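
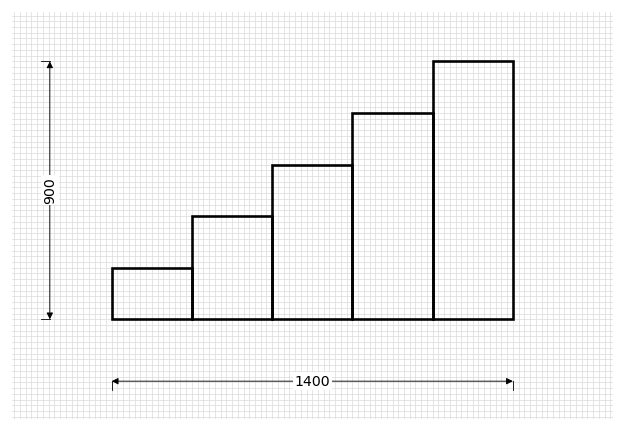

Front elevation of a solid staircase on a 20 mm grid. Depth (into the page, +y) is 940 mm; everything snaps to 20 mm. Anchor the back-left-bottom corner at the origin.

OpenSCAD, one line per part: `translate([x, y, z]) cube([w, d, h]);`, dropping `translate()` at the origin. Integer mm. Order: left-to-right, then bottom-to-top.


cube([280, 940, 180]);
translate([280, 0, 0]) cube([280, 940, 360]);
translate([560, 0, 0]) cube([280, 940, 540]);
translate([840, 0, 0]) cube([280, 940, 720]);
translate([1120, 0, 0]) cube([280, 940, 900]);


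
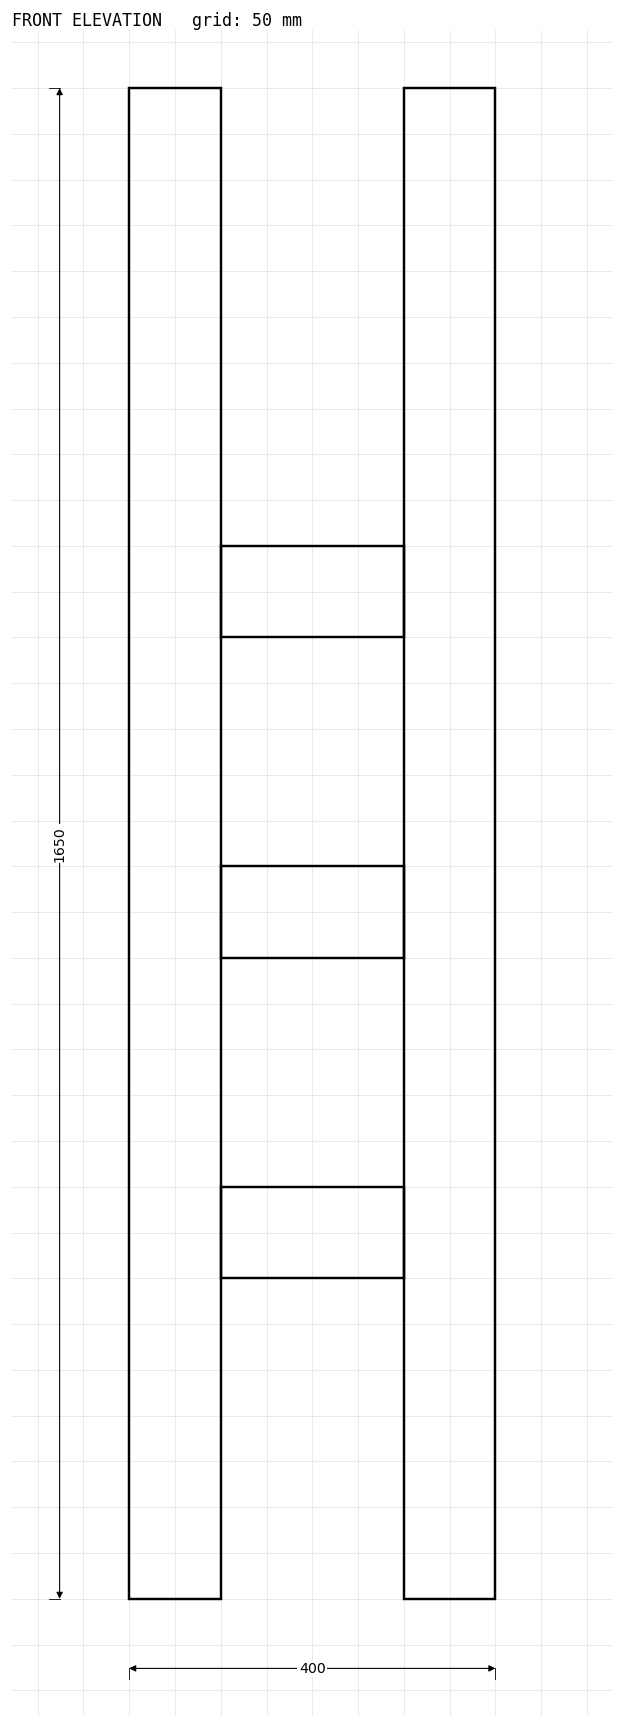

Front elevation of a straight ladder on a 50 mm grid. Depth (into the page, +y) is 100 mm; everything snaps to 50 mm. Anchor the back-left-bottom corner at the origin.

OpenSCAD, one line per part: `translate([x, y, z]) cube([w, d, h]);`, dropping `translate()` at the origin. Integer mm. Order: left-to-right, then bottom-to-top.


cube([100, 100, 1650]);
translate([100, 0, 350]) cube([200, 100, 100]);
translate([100, 0, 700]) cube([200, 100, 100]);
translate([100, 0, 1050]) cube([200, 100, 100]);
translate([300, 0, 0]) cube([100, 100, 1650]);


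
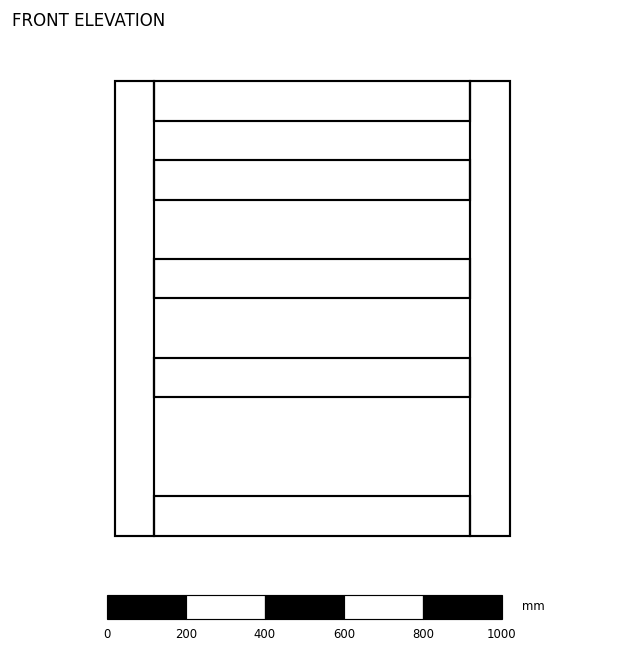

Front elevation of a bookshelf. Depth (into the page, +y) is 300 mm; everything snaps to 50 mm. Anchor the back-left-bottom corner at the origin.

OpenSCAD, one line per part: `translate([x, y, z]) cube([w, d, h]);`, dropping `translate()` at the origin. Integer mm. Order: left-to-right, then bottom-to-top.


cube([100, 300, 1150]);
translate([100, 0, 0]) cube([800, 300, 100]);
translate([100, 0, 350]) cube([800, 300, 100]);
translate([100, 0, 600]) cube([800, 300, 100]);
translate([100, 0, 850]) cube([800, 300, 100]);
translate([100, 0, 1050]) cube([800, 300, 100]);
translate([900, 0, 0]) cube([100, 300, 1150]);


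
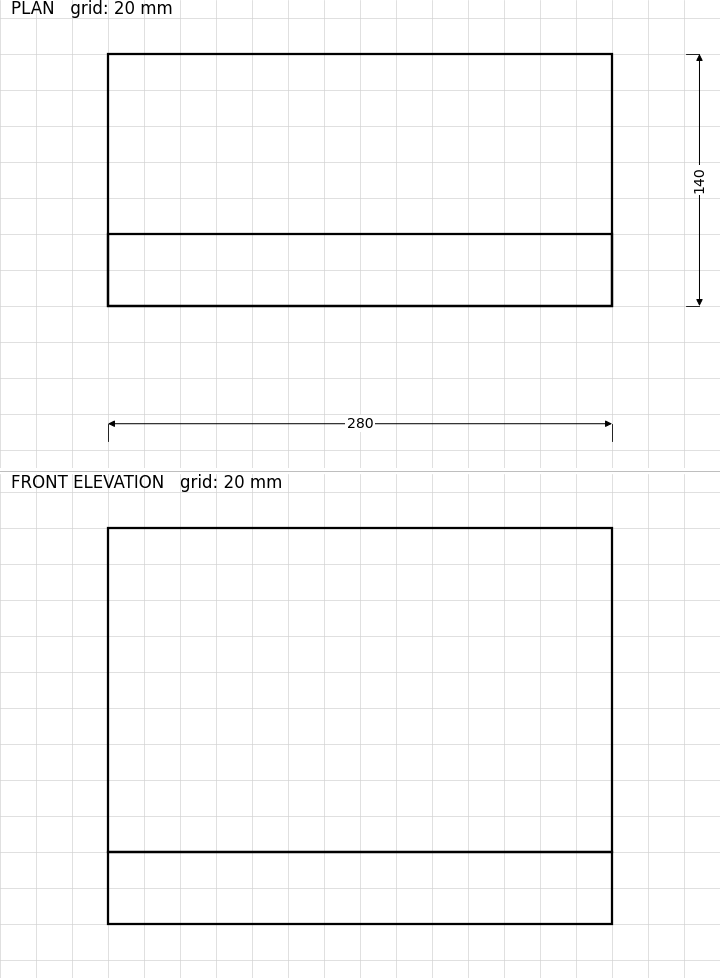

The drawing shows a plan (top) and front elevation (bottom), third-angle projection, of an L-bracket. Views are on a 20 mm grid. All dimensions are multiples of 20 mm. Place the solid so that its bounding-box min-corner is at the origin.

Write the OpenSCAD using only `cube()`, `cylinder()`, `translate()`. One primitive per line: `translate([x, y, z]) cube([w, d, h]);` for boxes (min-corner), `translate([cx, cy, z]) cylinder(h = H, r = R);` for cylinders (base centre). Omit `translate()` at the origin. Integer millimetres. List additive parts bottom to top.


cube([280, 140, 40]);
translate([0, 0, 40]) cube([280, 40, 180]);


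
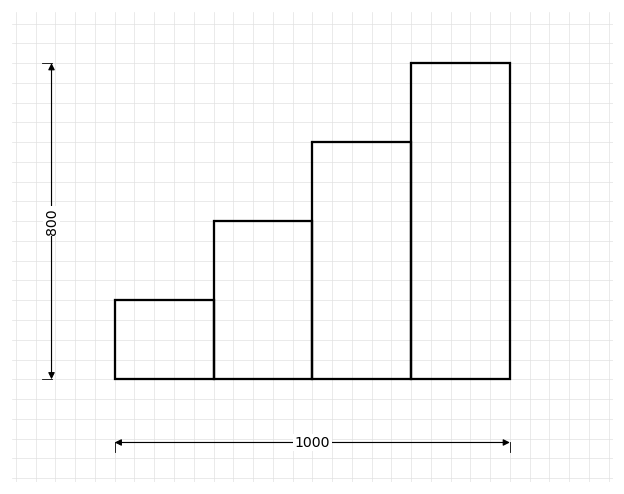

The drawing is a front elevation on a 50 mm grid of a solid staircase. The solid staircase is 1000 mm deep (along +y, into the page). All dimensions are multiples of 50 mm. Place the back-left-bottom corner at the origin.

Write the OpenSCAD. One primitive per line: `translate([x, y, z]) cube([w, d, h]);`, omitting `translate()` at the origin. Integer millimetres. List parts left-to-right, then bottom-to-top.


cube([250, 1000, 200]);
translate([250, 0, 0]) cube([250, 1000, 400]);
translate([500, 0, 0]) cube([250, 1000, 600]);
translate([750, 0, 0]) cube([250, 1000, 800]);


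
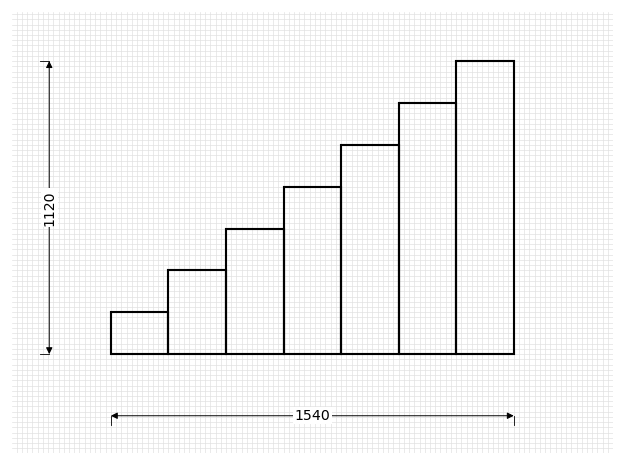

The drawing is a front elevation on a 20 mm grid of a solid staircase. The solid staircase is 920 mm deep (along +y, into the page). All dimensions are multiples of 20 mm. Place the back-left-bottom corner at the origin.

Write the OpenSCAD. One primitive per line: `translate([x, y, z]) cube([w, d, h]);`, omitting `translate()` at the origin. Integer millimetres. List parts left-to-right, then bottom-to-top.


cube([220, 920, 160]);
translate([220, 0, 0]) cube([220, 920, 320]);
translate([440, 0, 0]) cube([220, 920, 480]);
translate([660, 0, 0]) cube([220, 920, 640]);
translate([880, 0, 0]) cube([220, 920, 800]);
translate([1100, 0, 0]) cube([220, 920, 960]);
translate([1320, 0, 0]) cube([220, 920, 1120]);


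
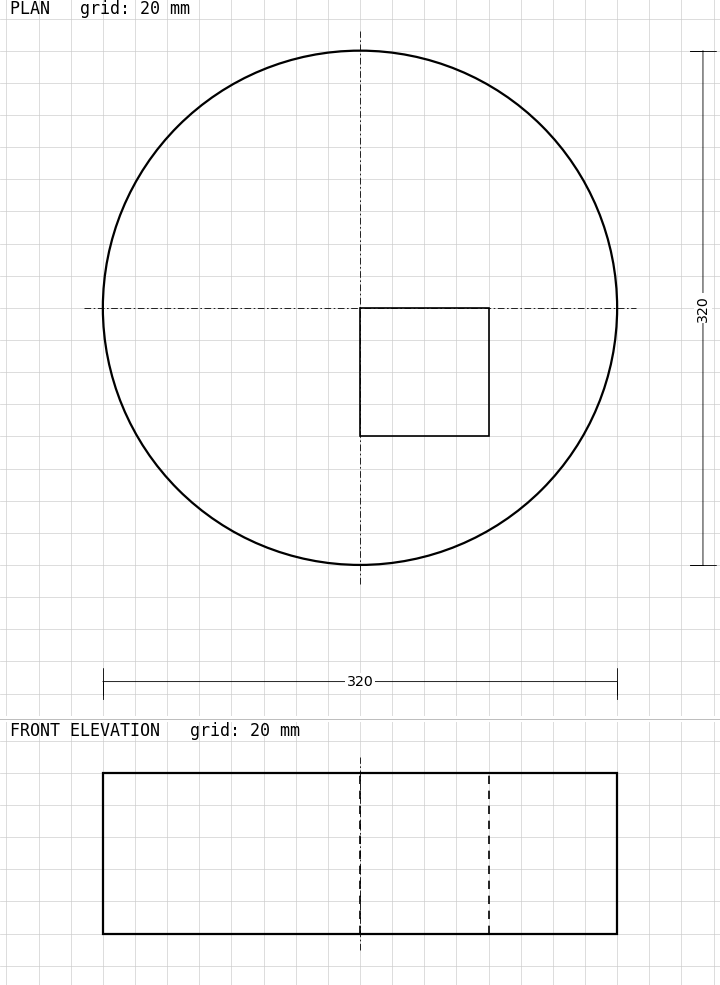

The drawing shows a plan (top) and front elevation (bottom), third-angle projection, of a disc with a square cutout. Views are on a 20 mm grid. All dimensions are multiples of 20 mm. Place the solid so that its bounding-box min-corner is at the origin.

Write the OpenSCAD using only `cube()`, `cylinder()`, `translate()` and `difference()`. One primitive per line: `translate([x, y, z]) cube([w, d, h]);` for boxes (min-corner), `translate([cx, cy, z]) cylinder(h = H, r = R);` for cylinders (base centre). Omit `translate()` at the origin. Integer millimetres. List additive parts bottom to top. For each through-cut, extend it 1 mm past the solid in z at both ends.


difference() {
  translate([160, 160, 0]) cylinder(h = 100, r = 160);
  translate([160, 80, -1]) cube([80, 80, 102]);
}


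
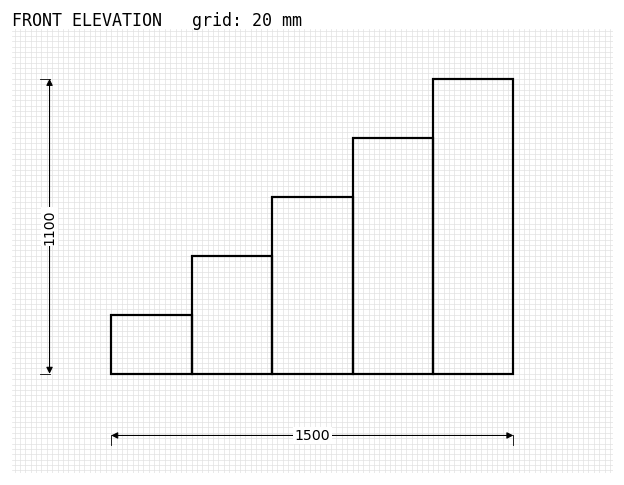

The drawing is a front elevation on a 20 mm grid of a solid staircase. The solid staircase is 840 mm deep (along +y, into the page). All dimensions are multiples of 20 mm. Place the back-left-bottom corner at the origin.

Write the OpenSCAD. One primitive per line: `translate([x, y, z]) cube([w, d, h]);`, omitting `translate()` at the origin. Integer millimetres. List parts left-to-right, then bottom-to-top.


cube([300, 840, 220]);
translate([300, 0, 0]) cube([300, 840, 440]);
translate([600, 0, 0]) cube([300, 840, 660]);
translate([900, 0, 0]) cube([300, 840, 880]);
translate([1200, 0, 0]) cube([300, 840, 1100]);


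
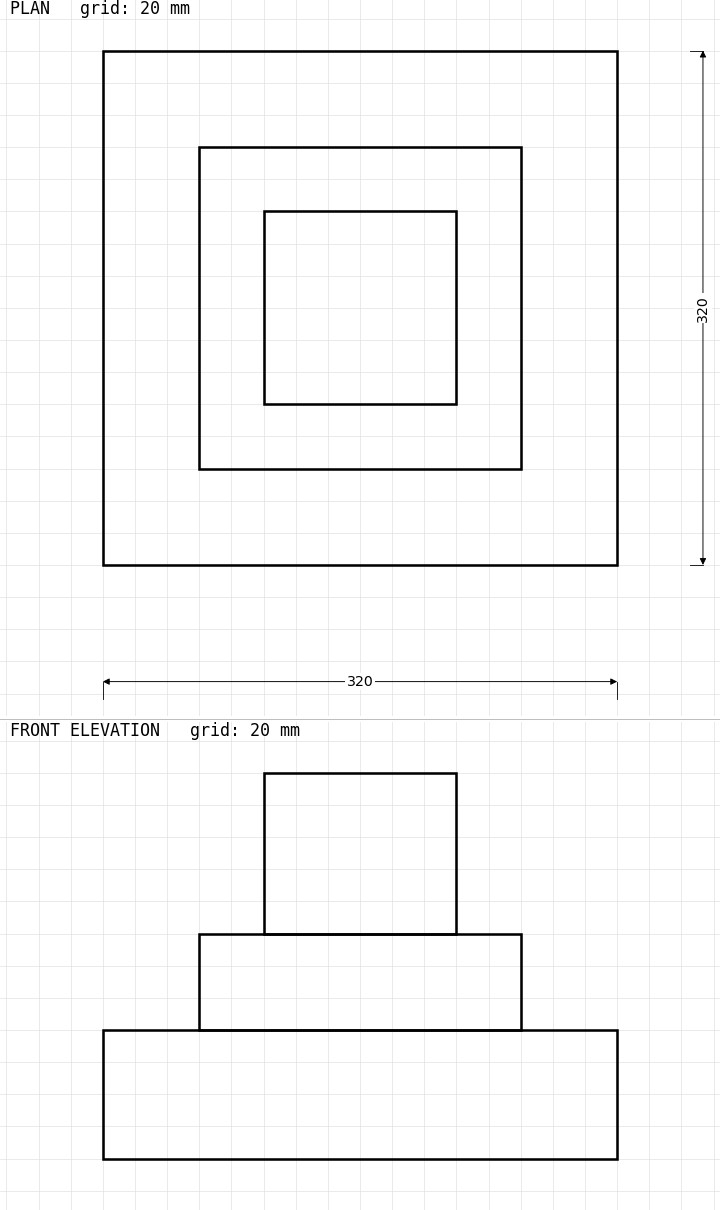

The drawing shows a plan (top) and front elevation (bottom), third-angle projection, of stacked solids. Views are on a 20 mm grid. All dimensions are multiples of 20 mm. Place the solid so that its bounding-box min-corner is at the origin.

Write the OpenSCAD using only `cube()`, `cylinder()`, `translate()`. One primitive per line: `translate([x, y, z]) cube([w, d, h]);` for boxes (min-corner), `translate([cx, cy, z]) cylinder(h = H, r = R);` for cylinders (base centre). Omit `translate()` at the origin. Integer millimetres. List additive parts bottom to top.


cube([320, 320, 80]);
translate([60, 60, 80]) cube([200, 200, 60]);
translate([100, 100, 140]) cube([120, 120, 100]);


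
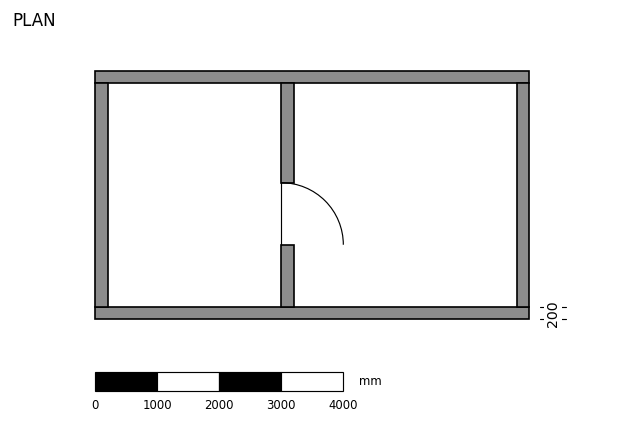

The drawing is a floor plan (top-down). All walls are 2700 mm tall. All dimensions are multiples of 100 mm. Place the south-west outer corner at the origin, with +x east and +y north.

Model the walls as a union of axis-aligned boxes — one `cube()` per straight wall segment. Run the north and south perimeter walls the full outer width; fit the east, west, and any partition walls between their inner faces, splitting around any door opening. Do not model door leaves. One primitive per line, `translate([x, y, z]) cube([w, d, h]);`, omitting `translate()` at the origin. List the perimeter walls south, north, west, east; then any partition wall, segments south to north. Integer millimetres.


cube([7000, 200, 2700]);
translate([0, 3800, 0]) cube([7000, 200, 2700]);
translate([0, 200, 0]) cube([200, 3600, 2700]);
translate([6800, 200, 0]) cube([200, 3600, 2700]);
translate([3000, 200, 0]) cube([200, 1000, 2700]);
translate([3000, 2200, 0]) cube([200, 1600, 2700]);


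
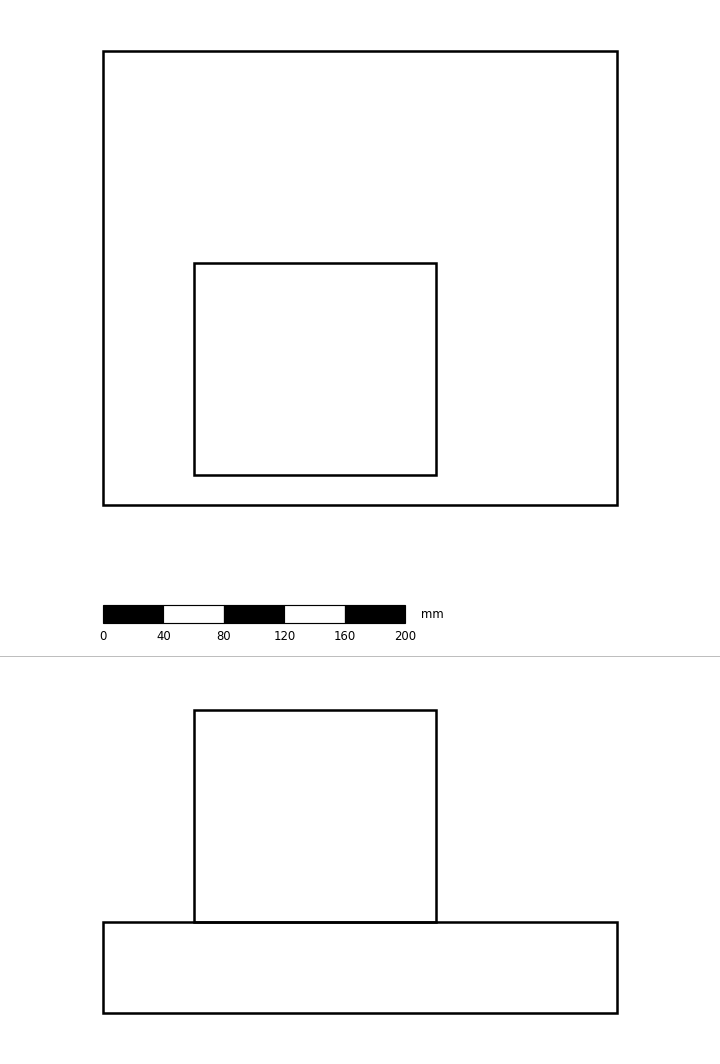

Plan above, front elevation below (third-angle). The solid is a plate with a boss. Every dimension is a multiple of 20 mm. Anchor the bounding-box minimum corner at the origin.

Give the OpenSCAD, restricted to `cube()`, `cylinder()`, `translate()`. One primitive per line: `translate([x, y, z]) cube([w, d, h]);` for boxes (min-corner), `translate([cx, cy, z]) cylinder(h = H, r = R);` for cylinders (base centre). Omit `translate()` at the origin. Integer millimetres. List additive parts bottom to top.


cube([340, 300, 60]);
translate([60, 20, 60]) cube([160, 140, 140]);


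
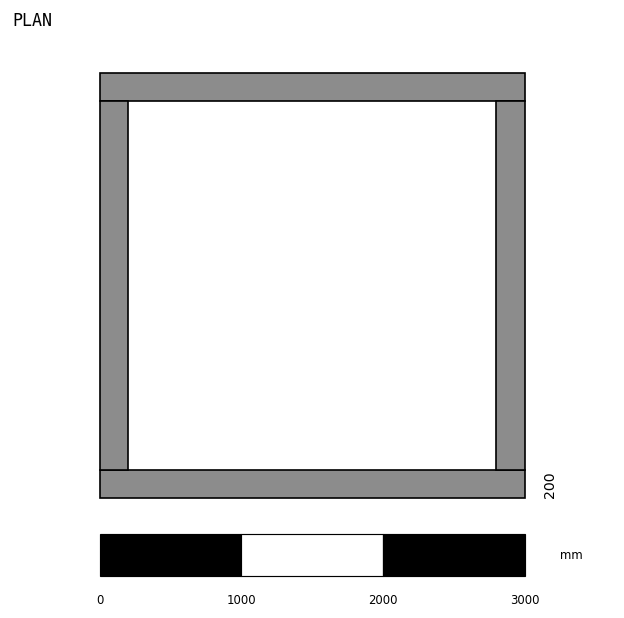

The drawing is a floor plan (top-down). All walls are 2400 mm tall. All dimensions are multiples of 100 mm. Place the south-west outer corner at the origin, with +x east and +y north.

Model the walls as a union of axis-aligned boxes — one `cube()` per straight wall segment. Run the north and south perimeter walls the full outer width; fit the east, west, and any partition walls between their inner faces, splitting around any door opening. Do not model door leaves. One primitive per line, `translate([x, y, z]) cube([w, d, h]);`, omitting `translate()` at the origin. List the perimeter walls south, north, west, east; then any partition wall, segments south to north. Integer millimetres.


cube([3000, 200, 2400]);
translate([0, 2800, 0]) cube([3000, 200, 2400]);
translate([0, 200, 0]) cube([200, 2600, 2400]);
translate([2800, 200, 0]) cube([200, 2600, 2400]);


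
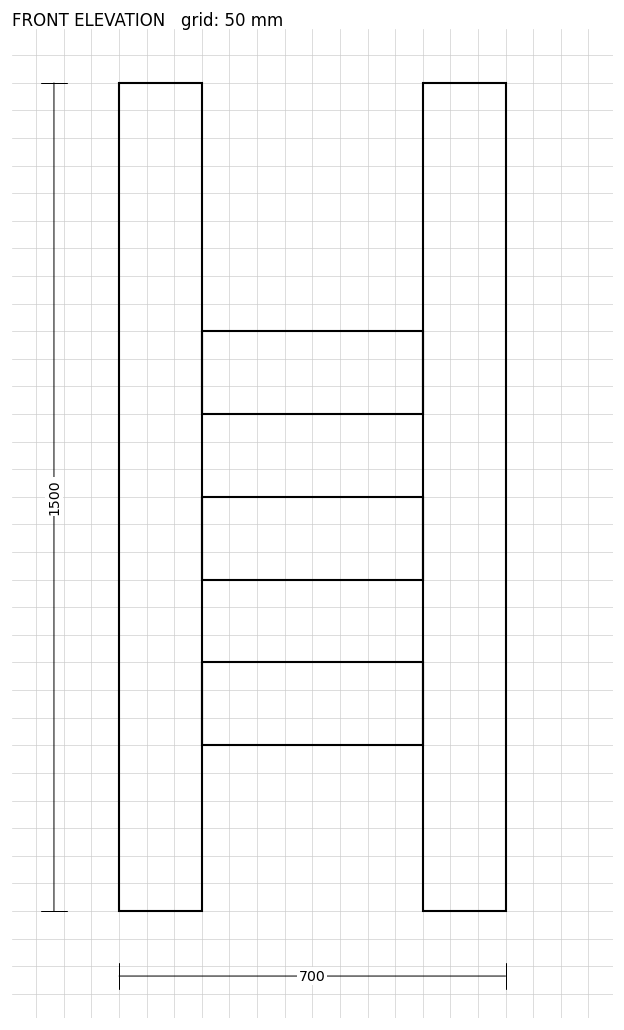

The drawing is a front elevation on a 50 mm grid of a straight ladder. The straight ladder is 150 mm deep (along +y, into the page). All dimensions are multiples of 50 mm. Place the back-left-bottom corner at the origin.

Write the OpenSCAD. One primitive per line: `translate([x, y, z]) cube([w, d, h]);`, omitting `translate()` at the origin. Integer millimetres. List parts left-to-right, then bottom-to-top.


cube([150, 150, 1500]);
translate([150, 0, 300]) cube([400, 150, 150]);
translate([150, 0, 600]) cube([400, 150, 150]);
translate([150, 0, 900]) cube([400, 150, 150]);
translate([550, 0, 0]) cube([150, 150, 1500]);


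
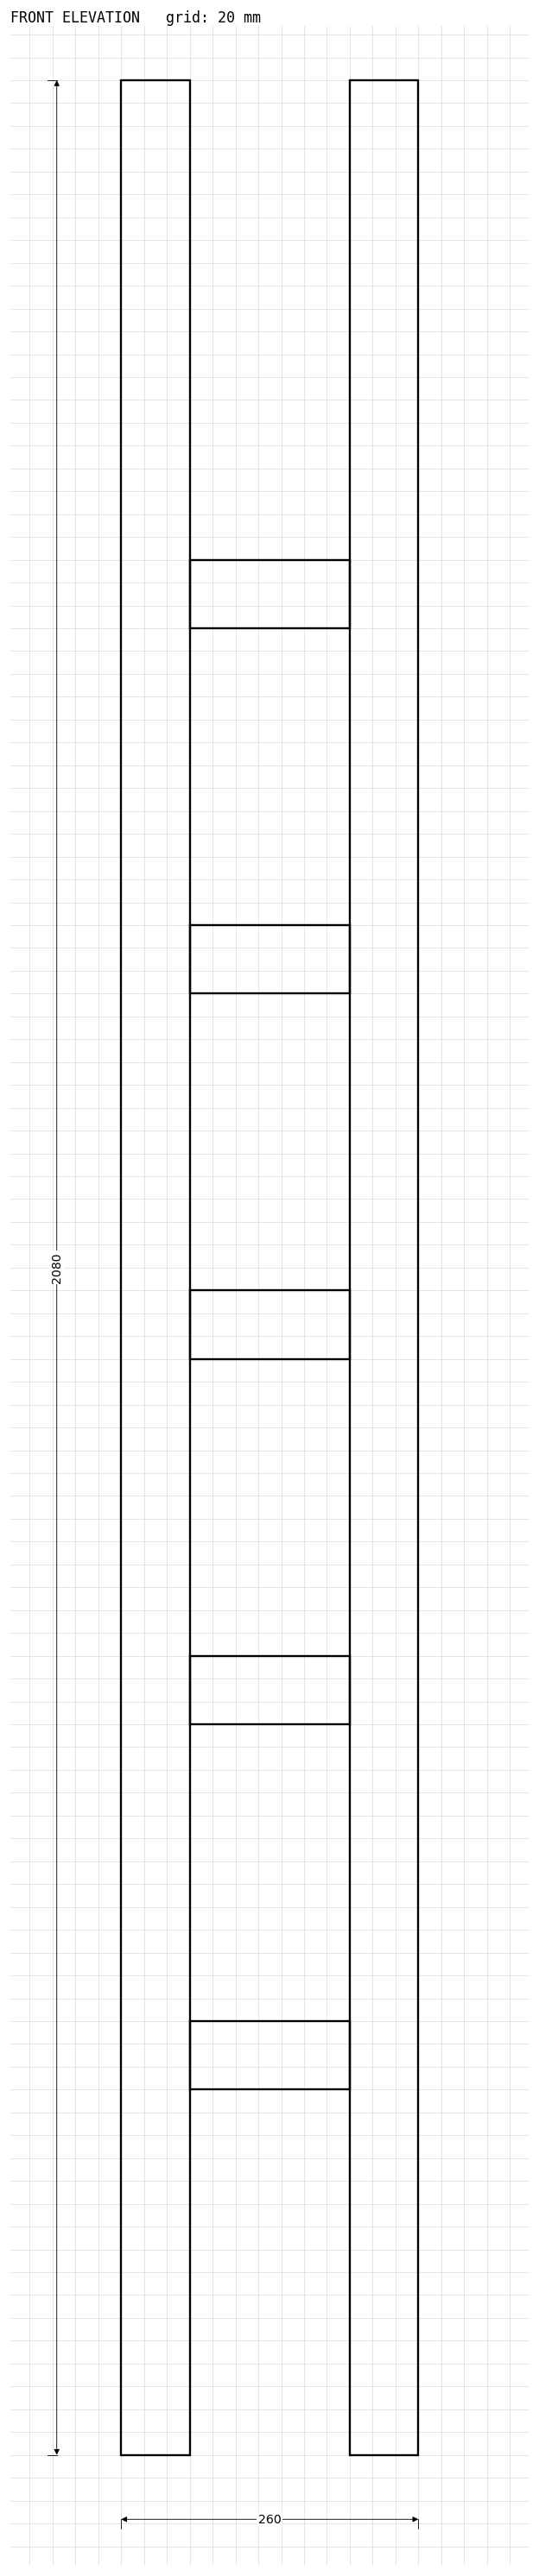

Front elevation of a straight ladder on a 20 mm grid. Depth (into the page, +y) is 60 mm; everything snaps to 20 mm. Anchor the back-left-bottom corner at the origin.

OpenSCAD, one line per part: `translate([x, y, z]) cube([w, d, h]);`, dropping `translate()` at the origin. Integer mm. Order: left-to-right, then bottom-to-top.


cube([60, 60, 2080]);
translate([60, 0, 320]) cube([140, 60, 60]);
translate([60, 0, 640]) cube([140, 60, 60]);
translate([60, 0, 960]) cube([140, 60, 60]);
translate([60, 0, 1280]) cube([140, 60, 60]);
translate([60, 0, 1600]) cube([140, 60, 60]);
translate([200, 0, 0]) cube([60, 60, 2080]);


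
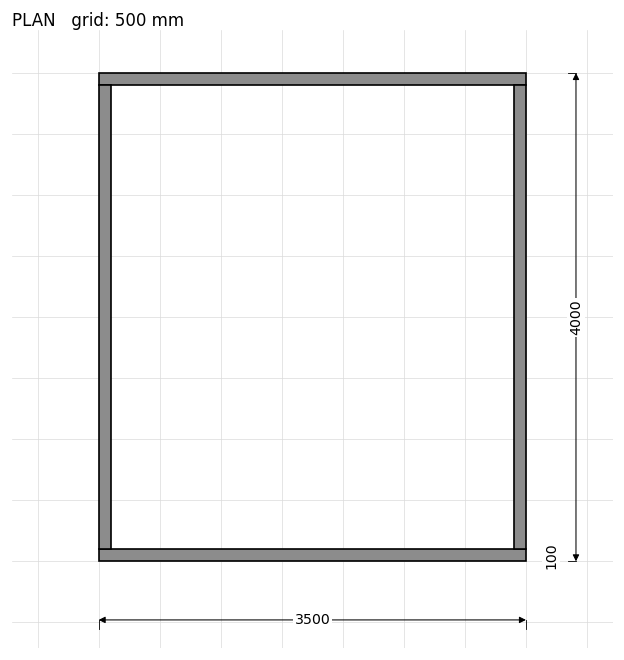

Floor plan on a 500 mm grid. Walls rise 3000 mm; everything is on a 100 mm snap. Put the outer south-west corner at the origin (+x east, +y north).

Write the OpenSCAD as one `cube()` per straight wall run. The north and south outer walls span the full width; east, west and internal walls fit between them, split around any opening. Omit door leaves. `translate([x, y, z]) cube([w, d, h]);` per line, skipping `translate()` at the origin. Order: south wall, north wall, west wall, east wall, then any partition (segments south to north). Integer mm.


cube([3500, 100, 3000]);
translate([0, 3900, 0]) cube([3500, 100, 3000]);
translate([0, 100, 0]) cube([100, 3800, 3000]);
translate([3400, 100, 0]) cube([100, 3800, 3000]);


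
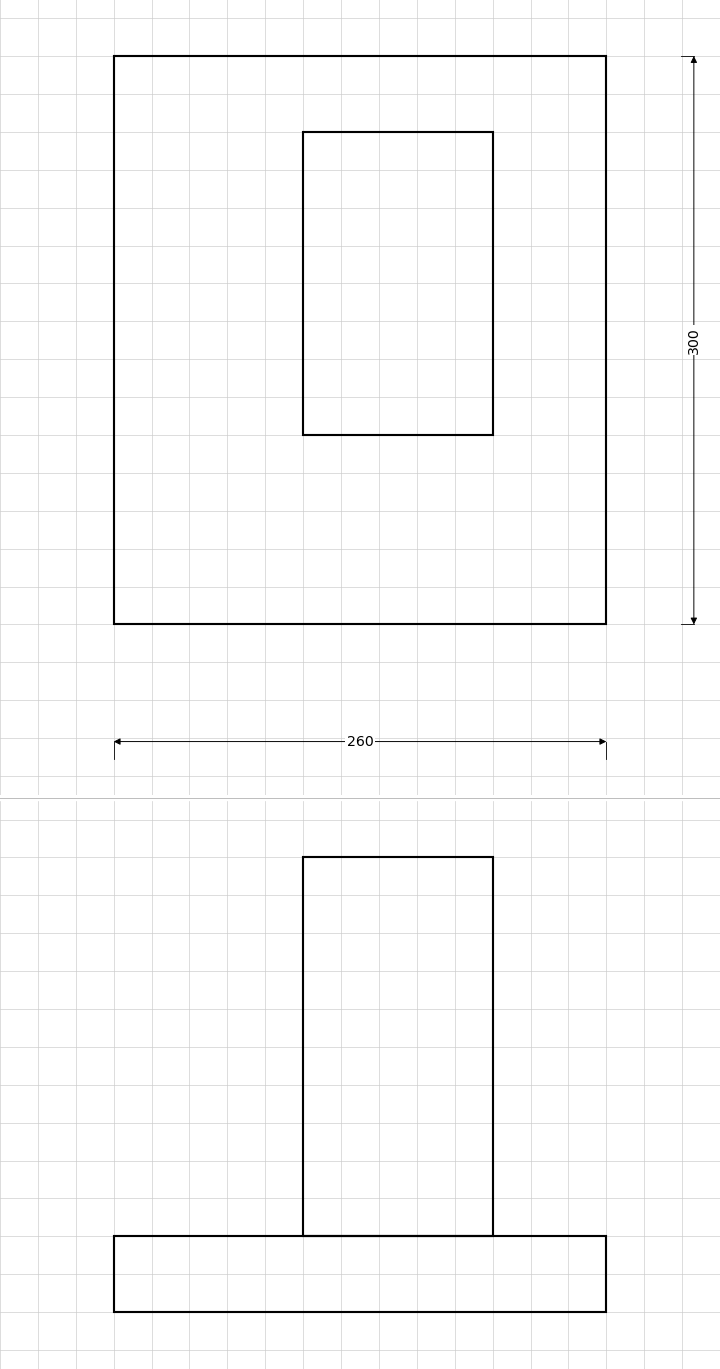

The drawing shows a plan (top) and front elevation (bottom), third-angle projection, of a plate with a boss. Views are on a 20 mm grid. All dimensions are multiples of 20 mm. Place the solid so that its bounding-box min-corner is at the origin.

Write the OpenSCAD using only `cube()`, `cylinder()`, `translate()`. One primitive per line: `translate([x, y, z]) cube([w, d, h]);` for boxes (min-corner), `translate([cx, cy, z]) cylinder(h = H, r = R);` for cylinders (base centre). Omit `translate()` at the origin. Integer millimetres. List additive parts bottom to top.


cube([260, 300, 40]);
translate([100, 100, 40]) cube([100, 160, 200]);


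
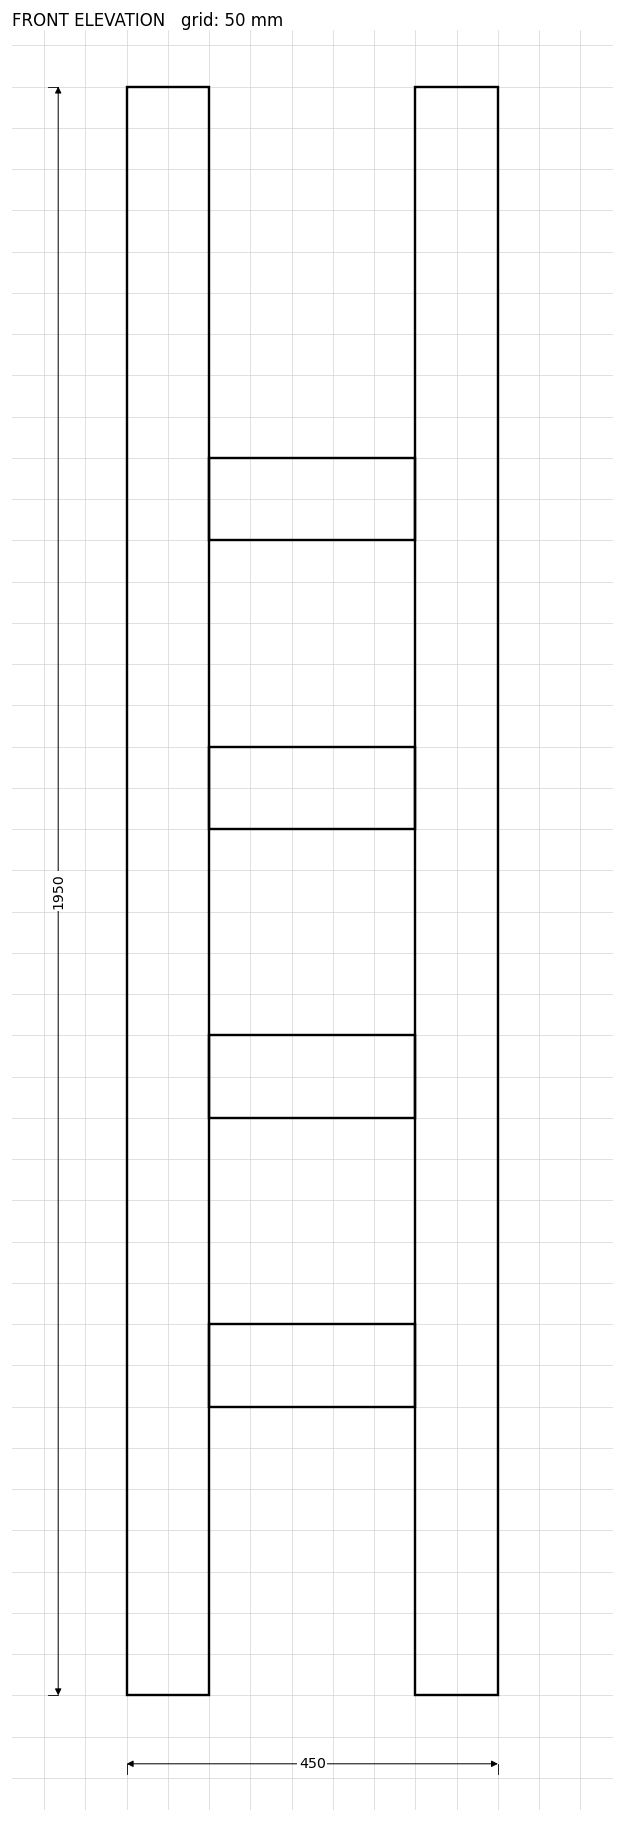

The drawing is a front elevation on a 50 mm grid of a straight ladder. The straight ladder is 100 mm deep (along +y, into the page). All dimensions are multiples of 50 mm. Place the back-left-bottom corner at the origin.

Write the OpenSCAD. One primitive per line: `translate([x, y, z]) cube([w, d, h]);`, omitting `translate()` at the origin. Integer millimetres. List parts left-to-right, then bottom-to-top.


cube([100, 100, 1950]);
translate([100, 0, 350]) cube([250, 100, 100]);
translate([100, 0, 700]) cube([250, 100, 100]);
translate([100, 0, 1050]) cube([250, 100, 100]);
translate([100, 0, 1400]) cube([250, 100, 100]);
translate([350, 0, 0]) cube([100, 100, 1950]);


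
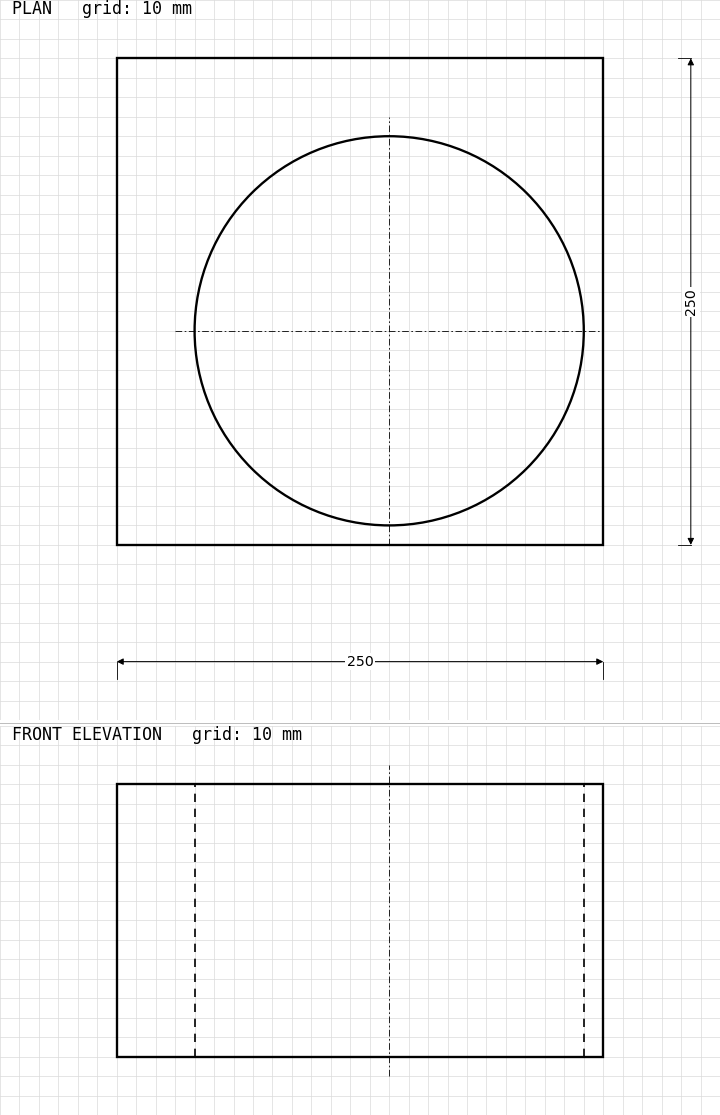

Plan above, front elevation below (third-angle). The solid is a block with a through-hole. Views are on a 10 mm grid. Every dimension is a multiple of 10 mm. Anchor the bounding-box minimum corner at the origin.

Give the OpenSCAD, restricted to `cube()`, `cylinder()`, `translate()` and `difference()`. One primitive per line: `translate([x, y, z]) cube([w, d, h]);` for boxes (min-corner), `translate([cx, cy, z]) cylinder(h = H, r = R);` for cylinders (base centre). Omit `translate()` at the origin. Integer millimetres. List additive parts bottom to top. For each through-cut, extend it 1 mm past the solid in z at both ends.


difference() {
  cube([250, 250, 140]);
  translate([140, 110, -1]) cylinder(h = 142, r = 100);
}


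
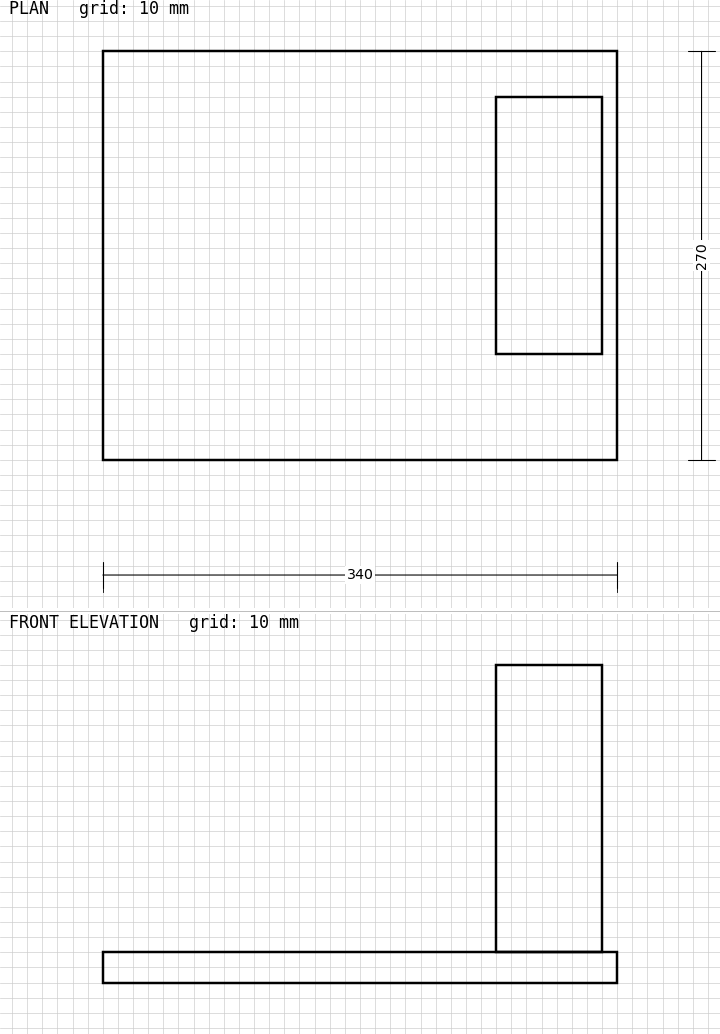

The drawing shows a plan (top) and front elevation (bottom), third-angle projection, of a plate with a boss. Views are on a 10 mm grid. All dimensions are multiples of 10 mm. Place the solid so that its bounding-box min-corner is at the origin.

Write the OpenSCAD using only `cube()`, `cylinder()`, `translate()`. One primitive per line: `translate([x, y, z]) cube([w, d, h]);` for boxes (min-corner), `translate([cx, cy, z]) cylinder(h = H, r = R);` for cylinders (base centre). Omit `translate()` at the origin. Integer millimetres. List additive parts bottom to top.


cube([340, 270, 20]);
translate([260, 70, 20]) cube([70, 170, 190]);


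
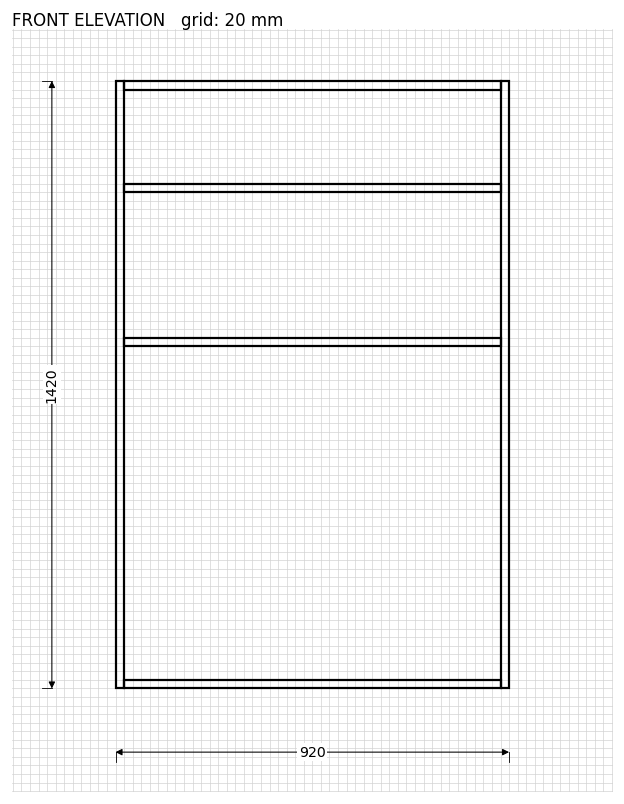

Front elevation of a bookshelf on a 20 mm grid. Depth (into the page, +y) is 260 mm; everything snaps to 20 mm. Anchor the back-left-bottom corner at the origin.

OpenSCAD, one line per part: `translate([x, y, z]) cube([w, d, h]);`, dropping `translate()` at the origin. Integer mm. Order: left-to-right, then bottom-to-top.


cube([20, 260, 1420]);
translate([20, 0, 0]) cube([880, 260, 20]);
translate([20, 0, 800]) cube([880, 260, 20]);
translate([20, 0, 1160]) cube([880, 260, 20]);
translate([20, 0, 1400]) cube([880, 260, 20]);
translate([900, 0, 0]) cube([20, 260, 1420]);


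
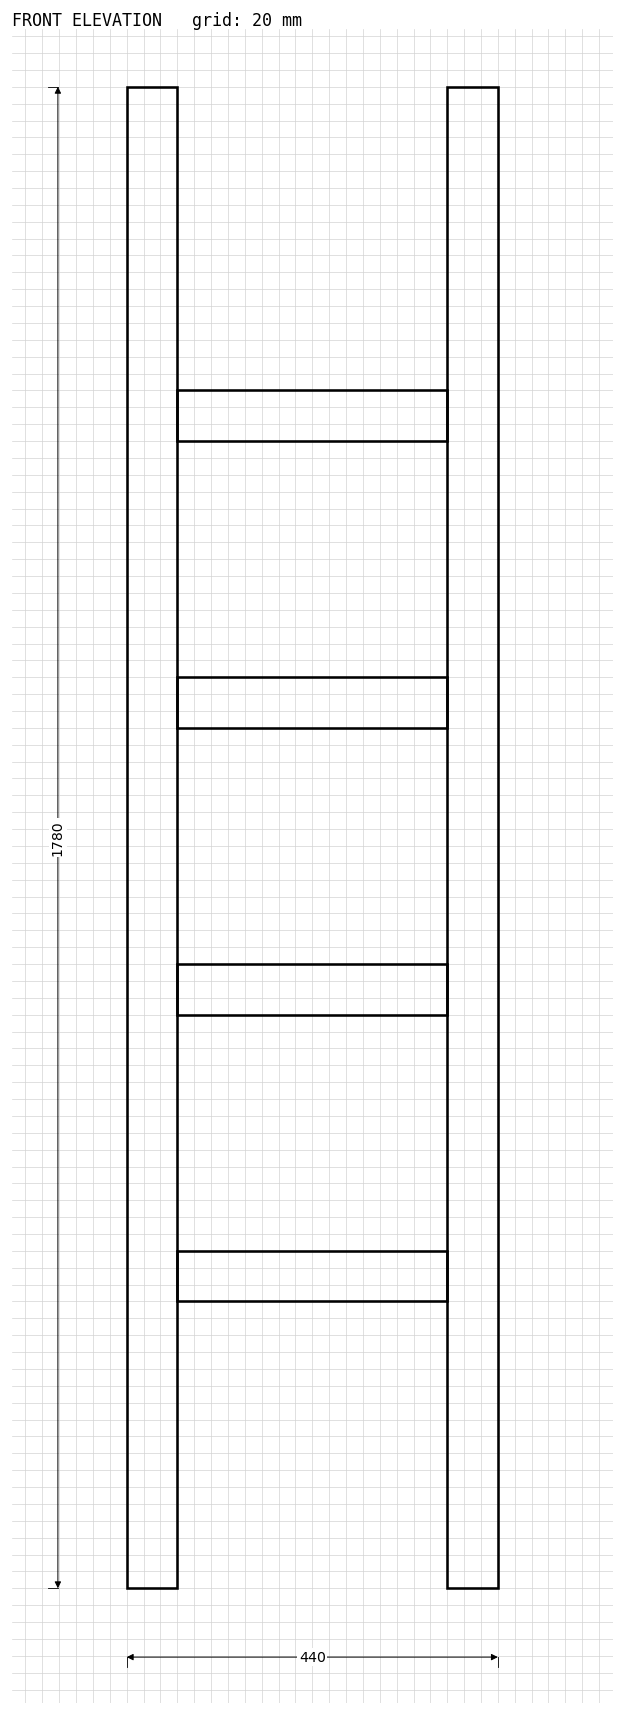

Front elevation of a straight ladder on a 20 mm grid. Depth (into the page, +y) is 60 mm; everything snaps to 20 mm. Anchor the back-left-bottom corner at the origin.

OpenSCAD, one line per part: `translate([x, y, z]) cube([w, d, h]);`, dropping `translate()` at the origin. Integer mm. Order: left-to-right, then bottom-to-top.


cube([60, 60, 1780]);
translate([60, 0, 340]) cube([320, 60, 60]);
translate([60, 0, 680]) cube([320, 60, 60]);
translate([60, 0, 1020]) cube([320, 60, 60]);
translate([60, 0, 1360]) cube([320, 60, 60]);
translate([380, 0, 0]) cube([60, 60, 1780]);


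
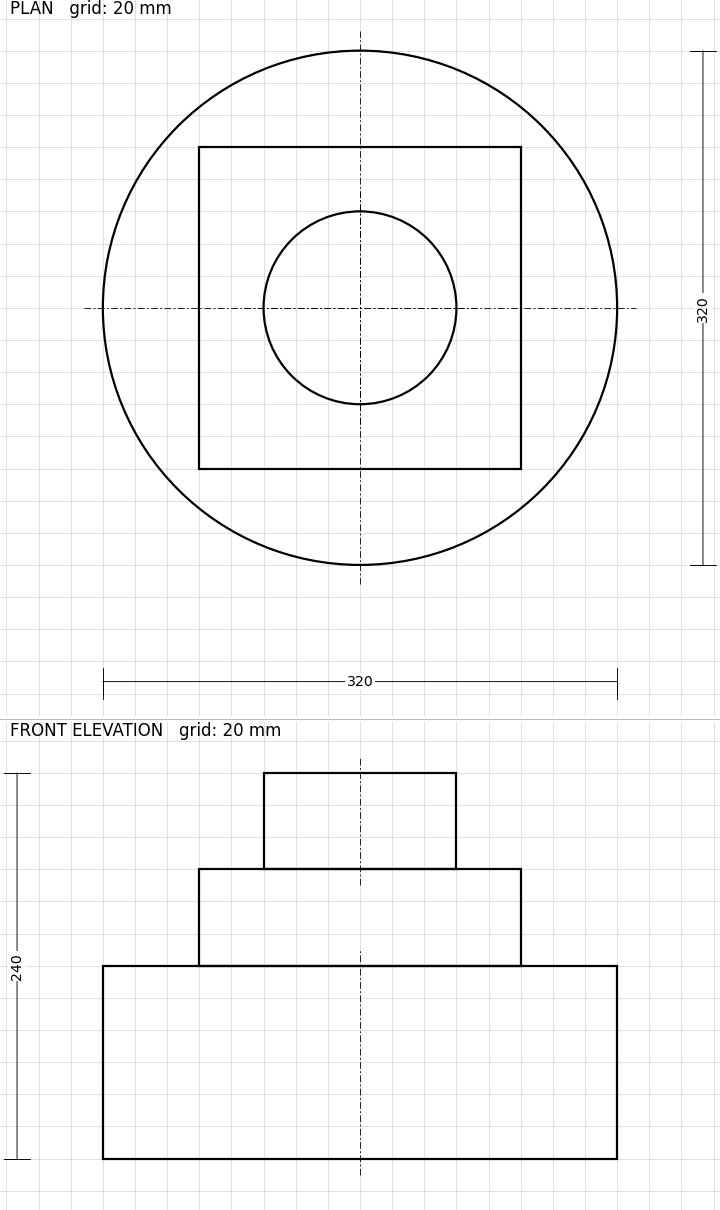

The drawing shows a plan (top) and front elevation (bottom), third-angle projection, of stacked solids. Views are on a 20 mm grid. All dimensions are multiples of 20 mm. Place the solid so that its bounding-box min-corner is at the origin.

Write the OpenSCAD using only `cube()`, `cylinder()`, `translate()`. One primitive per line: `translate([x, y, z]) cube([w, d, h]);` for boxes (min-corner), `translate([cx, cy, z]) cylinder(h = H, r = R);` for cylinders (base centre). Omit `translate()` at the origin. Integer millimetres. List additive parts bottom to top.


translate([160, 160, 0]) cylinder(h = 120, r = 160);
translate([60, 60, 120]) cube([200, 200, 60]);
translate([160, 160, 180]) cylinder(h = 60, r = 60);


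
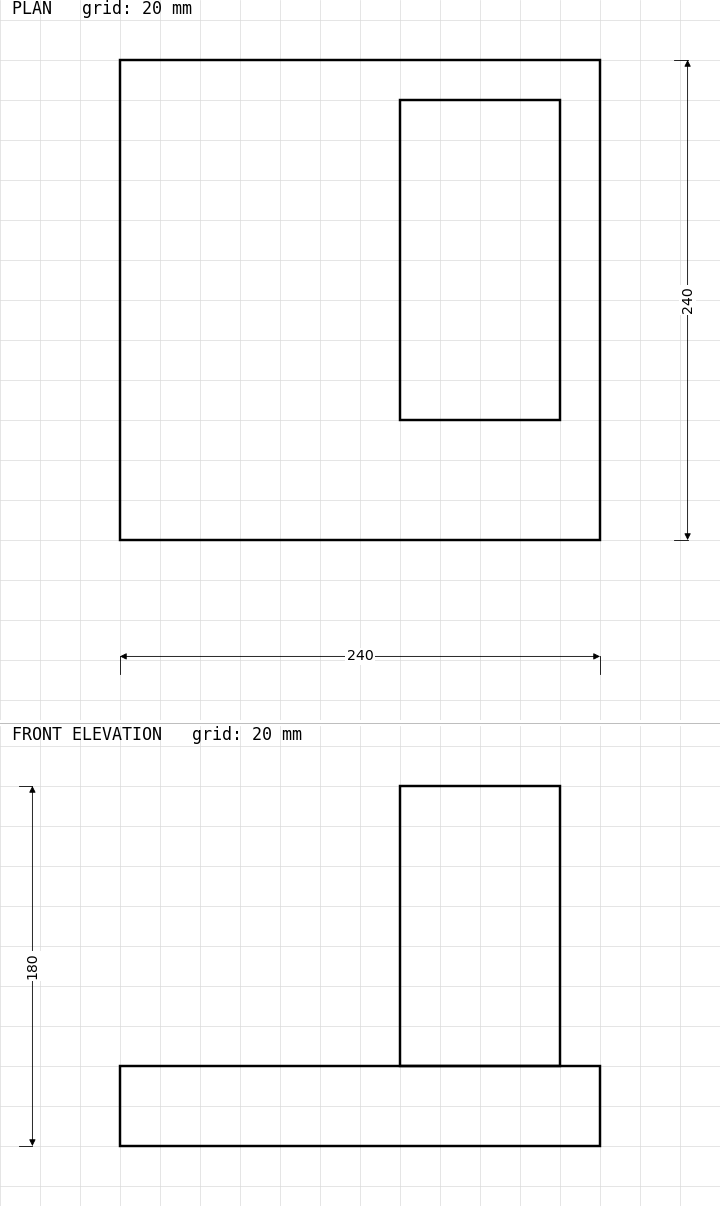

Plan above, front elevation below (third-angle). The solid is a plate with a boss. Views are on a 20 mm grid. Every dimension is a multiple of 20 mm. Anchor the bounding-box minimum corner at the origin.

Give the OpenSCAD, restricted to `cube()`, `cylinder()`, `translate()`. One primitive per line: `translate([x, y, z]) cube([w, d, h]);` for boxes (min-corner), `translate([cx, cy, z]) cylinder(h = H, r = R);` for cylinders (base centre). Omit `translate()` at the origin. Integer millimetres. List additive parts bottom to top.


cube([240, 240, 40]);
translate([140, 60, 40]) cube([80, 160, 140]);


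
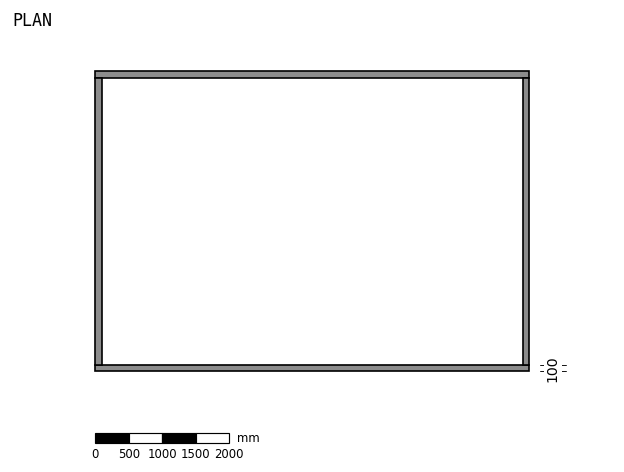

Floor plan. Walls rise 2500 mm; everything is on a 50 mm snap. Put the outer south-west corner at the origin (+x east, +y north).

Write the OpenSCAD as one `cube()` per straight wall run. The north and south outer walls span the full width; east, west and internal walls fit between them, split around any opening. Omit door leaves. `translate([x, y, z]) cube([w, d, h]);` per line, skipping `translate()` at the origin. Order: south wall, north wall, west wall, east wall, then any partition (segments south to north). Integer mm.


cube([6500, 100, 2500]);
translate([0, 4400, 0]) cube([6500, 100, 2500]);
translate([0, 100, 0]) cube([100, 4300, 2500]);
translate([6400, 100, 0]) cube([100, 4300, 2500]);


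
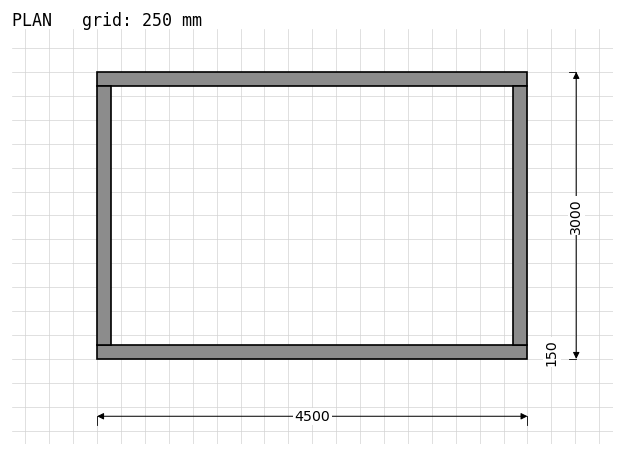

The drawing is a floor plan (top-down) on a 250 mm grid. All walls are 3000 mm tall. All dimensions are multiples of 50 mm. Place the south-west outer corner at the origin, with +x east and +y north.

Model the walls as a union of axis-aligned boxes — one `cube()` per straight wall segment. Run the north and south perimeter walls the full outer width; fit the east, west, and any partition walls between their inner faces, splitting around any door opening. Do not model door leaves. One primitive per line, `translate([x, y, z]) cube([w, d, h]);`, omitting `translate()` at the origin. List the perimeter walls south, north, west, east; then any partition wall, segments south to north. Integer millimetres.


cube([4500, 150, 3000]);
translate([0, 2850, 0]) cube([4500, 150, 3000]);
translate([0, 150, 0]) cube([150, 2700, 3000]);
translate([4350, 150, 0]) cube([150, 2700, 3000]);


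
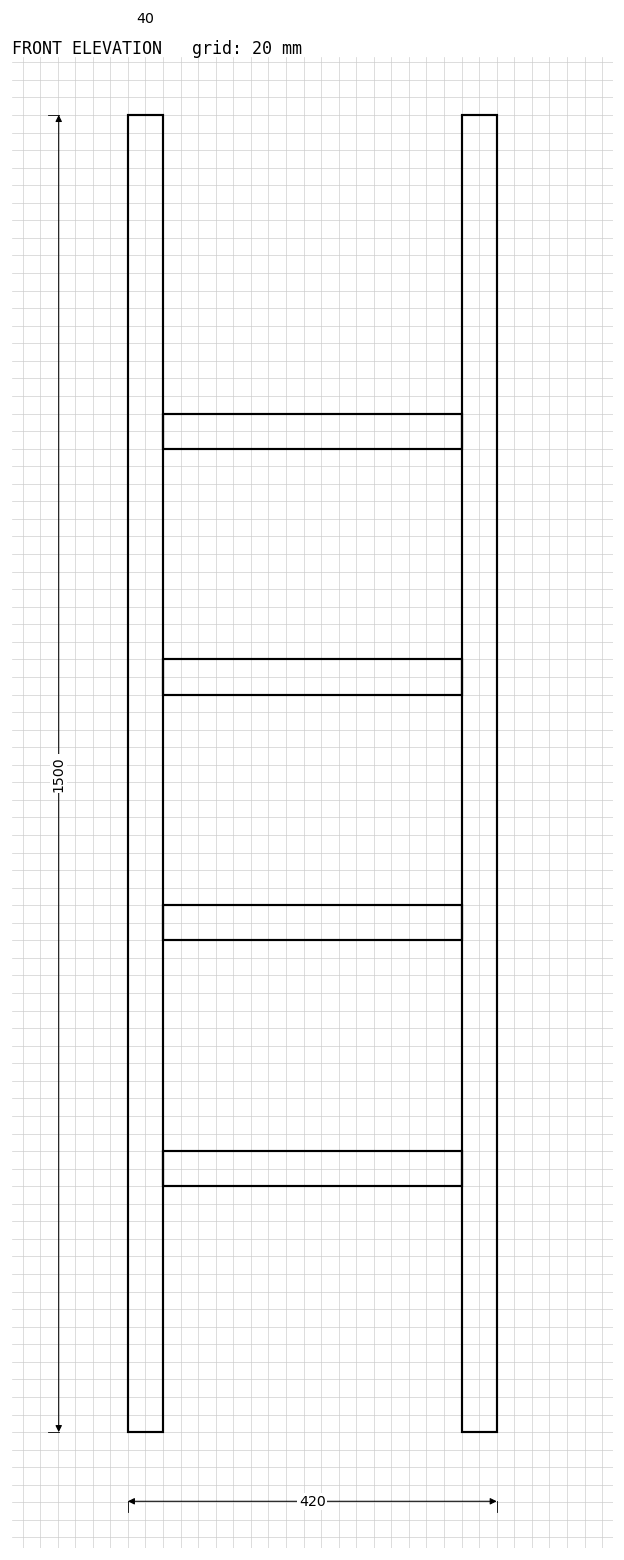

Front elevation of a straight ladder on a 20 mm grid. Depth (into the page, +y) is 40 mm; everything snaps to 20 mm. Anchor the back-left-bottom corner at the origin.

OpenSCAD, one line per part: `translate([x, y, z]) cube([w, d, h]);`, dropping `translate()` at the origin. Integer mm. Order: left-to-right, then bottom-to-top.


cube([40, 40, 1500]);
translate([40, 0, 280]) cube([340, 40, 40]);
translate([40, 0, 560]) cube([340, 40, 40]);
translate([40, 0, 840]) cube([340, 40, 40]);
translate([40, 0, 1120]) cube([340, 40, 40]);
translate([380, 0, 0]) cube([40, 40, 1500]);


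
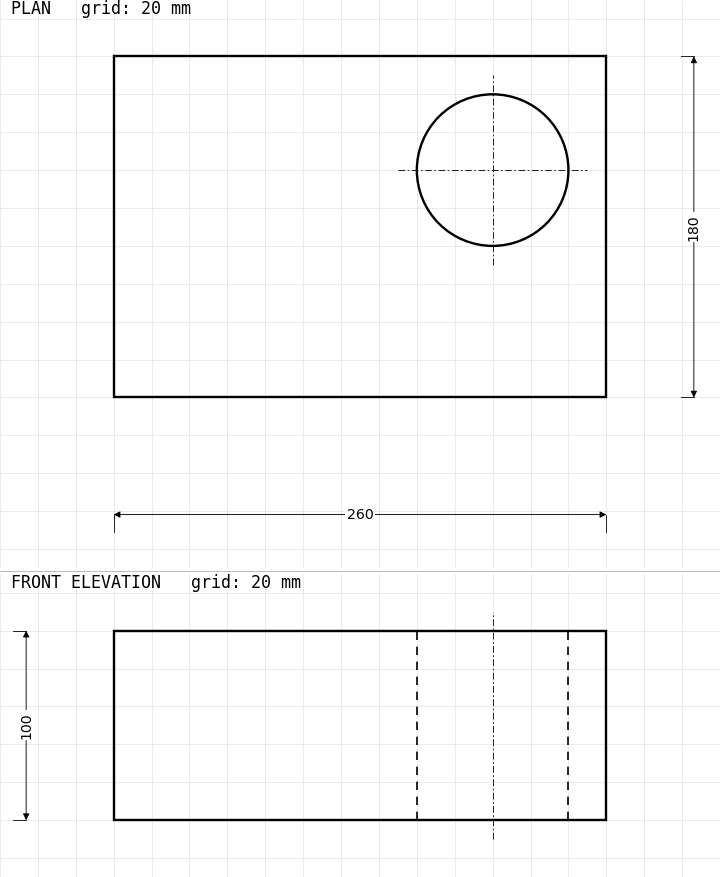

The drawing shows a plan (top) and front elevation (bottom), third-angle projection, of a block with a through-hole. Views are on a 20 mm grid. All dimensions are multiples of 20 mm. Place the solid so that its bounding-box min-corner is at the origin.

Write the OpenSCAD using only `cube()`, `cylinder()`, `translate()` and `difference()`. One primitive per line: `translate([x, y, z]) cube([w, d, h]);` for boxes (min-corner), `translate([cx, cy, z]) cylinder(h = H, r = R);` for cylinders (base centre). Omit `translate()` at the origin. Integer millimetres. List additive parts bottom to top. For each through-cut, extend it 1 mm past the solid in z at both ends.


difference() {
  cube([260, 180, 100]);
  translate([200, 120, -1]) cylinder(h = 102, r = 40);
}


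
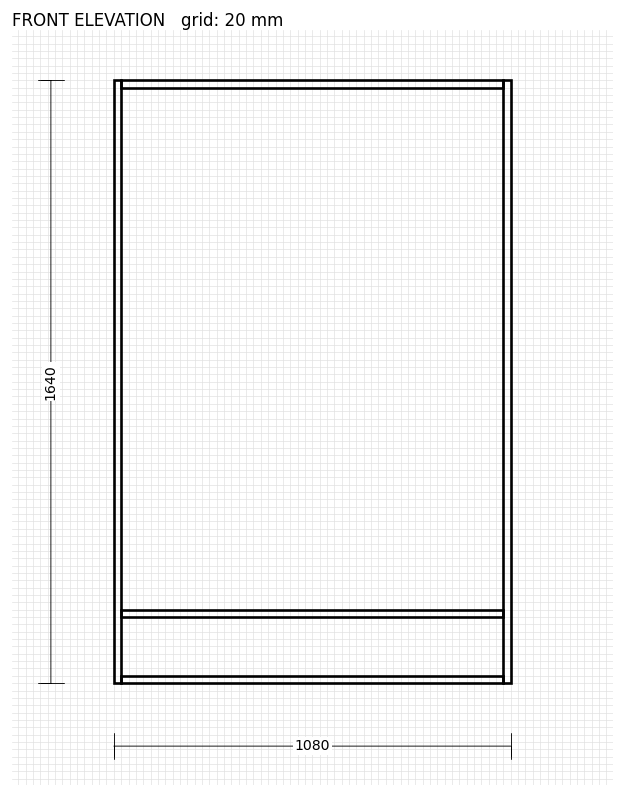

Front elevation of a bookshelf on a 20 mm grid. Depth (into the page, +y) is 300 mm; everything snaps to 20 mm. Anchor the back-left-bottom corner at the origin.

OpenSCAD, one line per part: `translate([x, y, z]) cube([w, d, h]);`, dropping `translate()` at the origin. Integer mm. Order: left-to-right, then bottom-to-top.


cube([20, 300, 1640]);
translate([20, 0, 0]) cube([1040, 300, 20]);
translate([20, 0, 180]) cube([1040, 300, 20]);
translate([20, 0, 1620]) cube([1040, 300, 20]);
translate([1060, 0, 0]) cube([20, 300, 1640]);


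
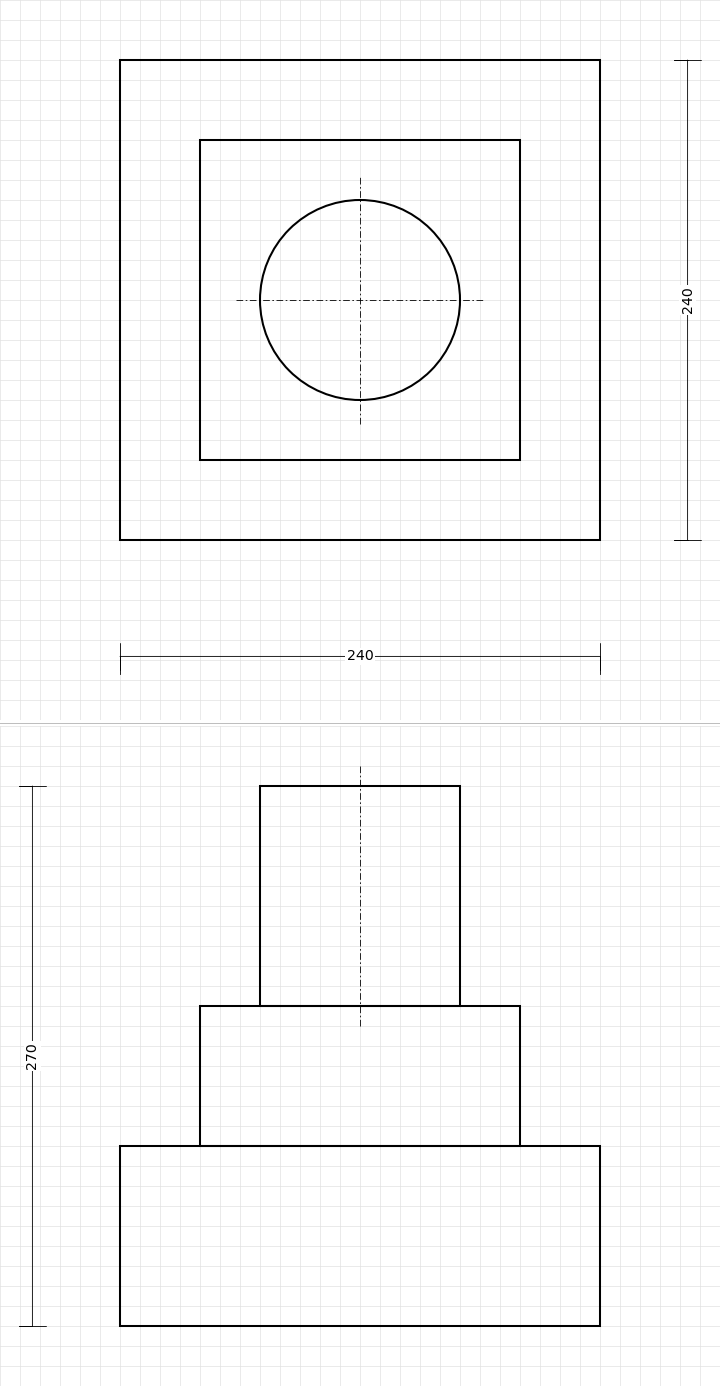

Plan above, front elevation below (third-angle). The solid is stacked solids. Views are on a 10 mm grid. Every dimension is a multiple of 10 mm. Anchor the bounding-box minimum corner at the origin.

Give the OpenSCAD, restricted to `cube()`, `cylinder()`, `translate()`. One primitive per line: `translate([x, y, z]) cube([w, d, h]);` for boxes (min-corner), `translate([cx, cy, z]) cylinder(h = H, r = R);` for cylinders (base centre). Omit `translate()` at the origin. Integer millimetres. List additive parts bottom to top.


cube([240, 240, 90]);
translate([40, 40, 90]) cube([160, 160, 70]);
translate([120, 120, 160]) cylinder(h = 110, r = 50);


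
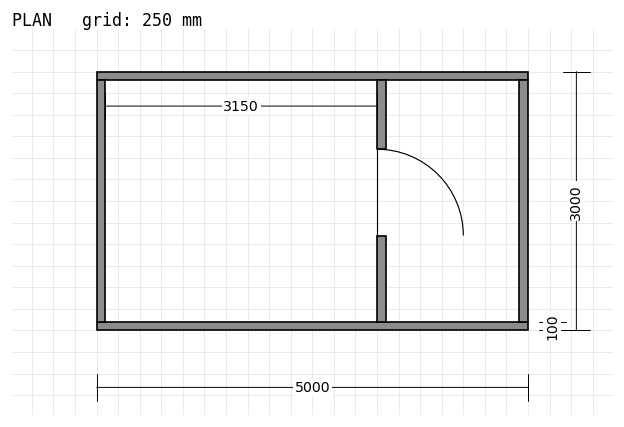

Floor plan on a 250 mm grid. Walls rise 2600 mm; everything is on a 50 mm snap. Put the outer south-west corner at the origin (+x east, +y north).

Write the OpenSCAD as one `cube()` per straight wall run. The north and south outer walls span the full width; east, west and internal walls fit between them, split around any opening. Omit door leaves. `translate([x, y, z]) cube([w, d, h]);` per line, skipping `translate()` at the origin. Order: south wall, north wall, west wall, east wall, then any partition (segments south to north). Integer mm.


cube([5000, 100, 2600]);
translate([0, 2900, 0]) cube([5000, 100, 2600]);
translate([0, 100, 0]) cube([100, 2800, 2600]);
translate([4900, 100, 0]) cube([100, 2800, 2600]);
translate([3250, 100, 0]) cube([100, 1000, 2600]);
translate([3250, 2100, 0]) cube([100, 800, 2600]);


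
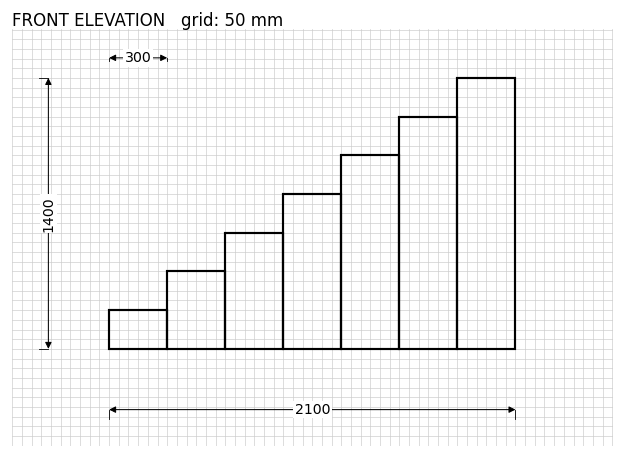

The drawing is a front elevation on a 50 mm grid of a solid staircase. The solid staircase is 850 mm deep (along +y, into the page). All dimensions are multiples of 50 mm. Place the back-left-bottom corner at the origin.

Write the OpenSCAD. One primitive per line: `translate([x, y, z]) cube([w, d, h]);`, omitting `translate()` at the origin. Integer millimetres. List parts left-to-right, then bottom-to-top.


cube([300, 850, 200]);
translate([300, 0, 0]) cube([300, 850, 400]);
translate([600, 0, 0]) cube([300, 850, 600]);
translate([900, 0, 0]) cube([300, 850, 800]);
translate([1200, 0, 0]) cube([300, 850, 1000]);
translate([1500, 0, 0]) cube([300, 850, 1200]);
translate([1800, 0, 0]) cube([300, 850, 1400]);


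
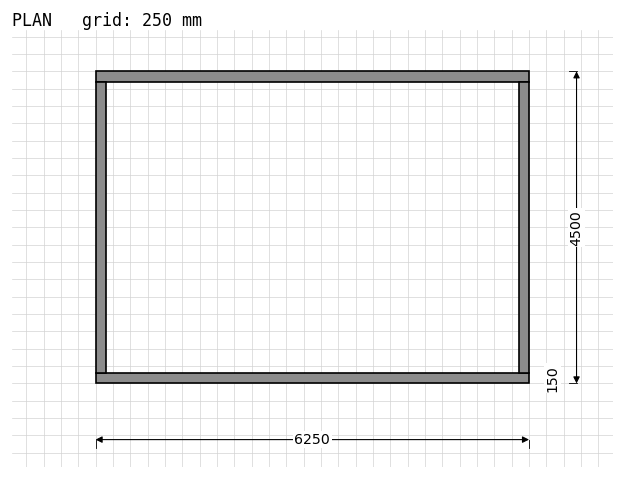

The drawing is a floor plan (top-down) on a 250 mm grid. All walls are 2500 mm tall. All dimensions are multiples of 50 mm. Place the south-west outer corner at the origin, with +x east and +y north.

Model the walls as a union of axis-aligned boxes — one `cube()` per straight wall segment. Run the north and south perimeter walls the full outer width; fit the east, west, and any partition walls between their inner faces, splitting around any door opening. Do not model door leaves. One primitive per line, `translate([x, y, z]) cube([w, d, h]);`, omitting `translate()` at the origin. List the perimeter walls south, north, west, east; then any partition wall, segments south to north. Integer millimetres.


cube([6250, 150, 2500]);
translate([0, 4350, 0]) cube([6250, 150, 2500]);
translate([0, 150, 0]) cube([150, 4200, 2500]);
translate([6100, 150, 0]) cube([150, 4200, 2500]);


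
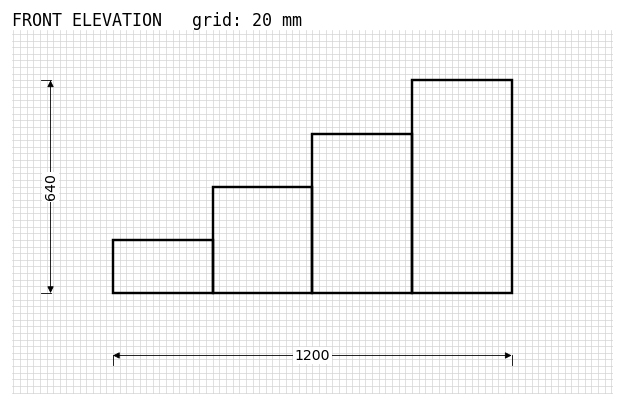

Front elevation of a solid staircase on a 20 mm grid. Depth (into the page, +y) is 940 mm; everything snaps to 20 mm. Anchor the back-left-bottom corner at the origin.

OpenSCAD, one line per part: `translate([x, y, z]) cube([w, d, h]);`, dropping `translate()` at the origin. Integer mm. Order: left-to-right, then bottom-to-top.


cube([300, 940, 160]);
translate([300, 0, 0]) cube([300, 940, 320]);
translate([600, 0, 0]) cube([300, 940, 480]);
translate([900, 0, 0]) cube([300, 940, 640]);


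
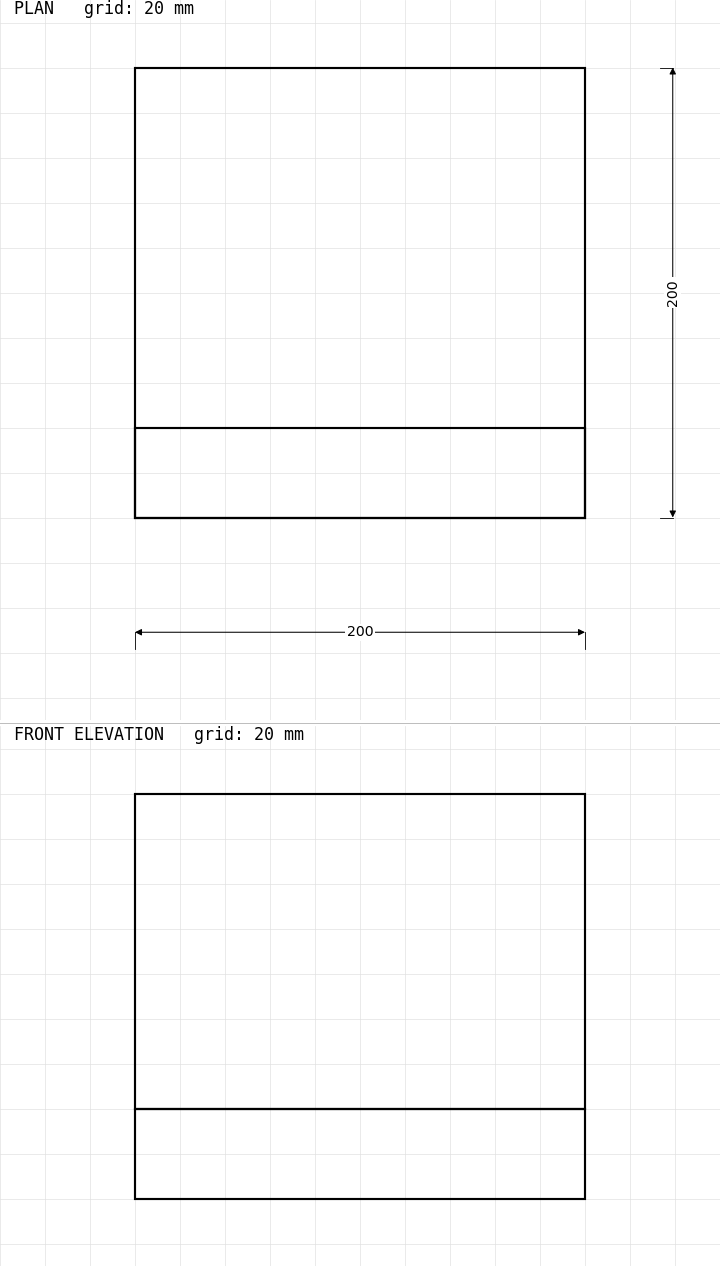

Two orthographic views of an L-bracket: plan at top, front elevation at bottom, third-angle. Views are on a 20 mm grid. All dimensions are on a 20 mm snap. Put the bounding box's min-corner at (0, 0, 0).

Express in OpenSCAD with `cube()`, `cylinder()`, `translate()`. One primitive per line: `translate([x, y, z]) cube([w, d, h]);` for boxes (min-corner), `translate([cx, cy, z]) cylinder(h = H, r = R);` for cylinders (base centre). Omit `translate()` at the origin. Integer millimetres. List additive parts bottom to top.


cube([200, 200, 40]);
translate([0, 0, 40]) cube([200, 40, 140]);


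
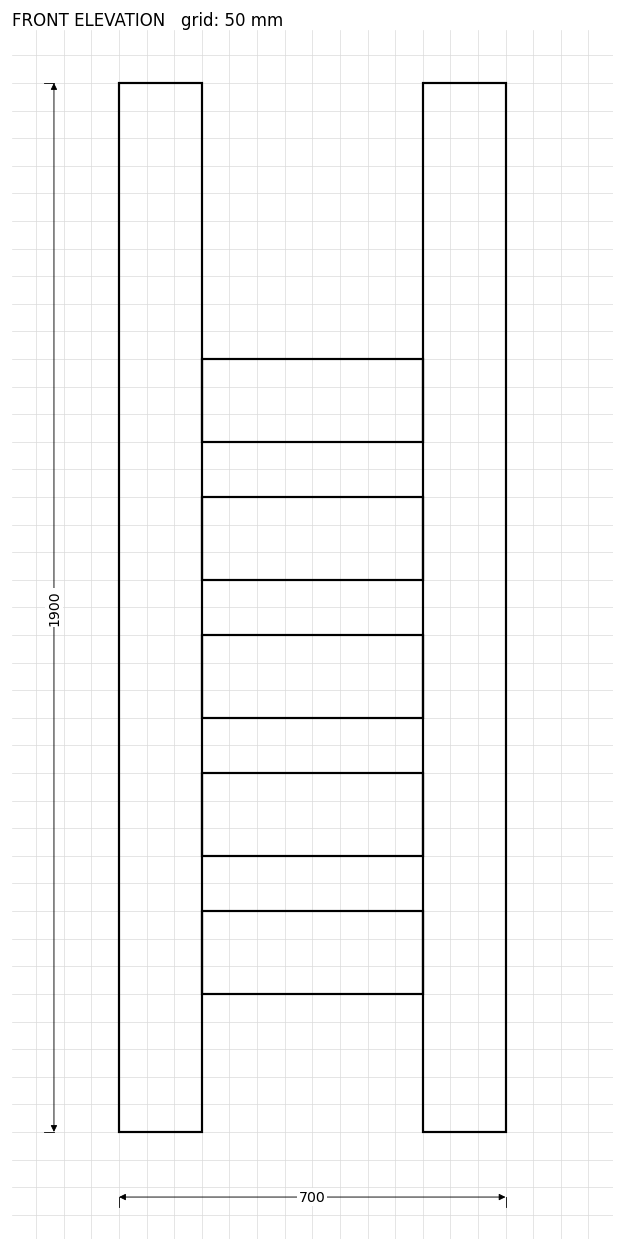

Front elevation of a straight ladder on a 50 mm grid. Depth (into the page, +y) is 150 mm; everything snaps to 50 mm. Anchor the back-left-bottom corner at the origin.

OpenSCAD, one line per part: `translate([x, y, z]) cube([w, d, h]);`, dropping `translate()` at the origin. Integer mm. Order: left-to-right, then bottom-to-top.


cube([150, 150, 1900]);
translate([150, 0, 250]) cube([400, 150, 150]);
translate([150, 0, 500]) cube([400, 150, 150]);
translate([150, 0, 750]) cube([400, 150, 150]);
translate([150, 0, 1000]) cube([400, 150, 150]);
translate([150, 0, 1250]) cube([400, 150, 150]);
translate([550, 0, 0]) cube([150, 150, 1900]);
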